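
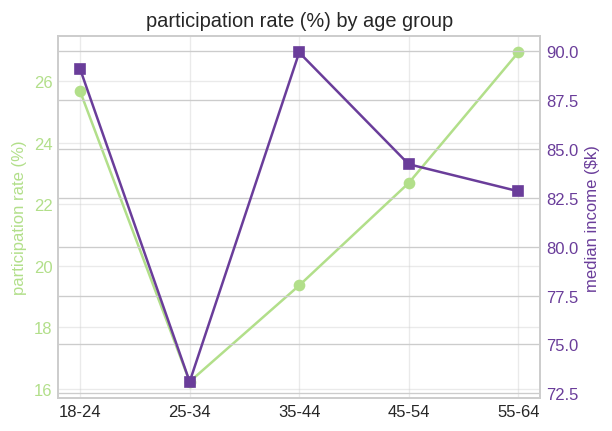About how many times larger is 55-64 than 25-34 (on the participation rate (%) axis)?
55-64 ≈ 27, 25-34 ≈ 16; 27/16 ≈ 1.69.

≈ 1.69×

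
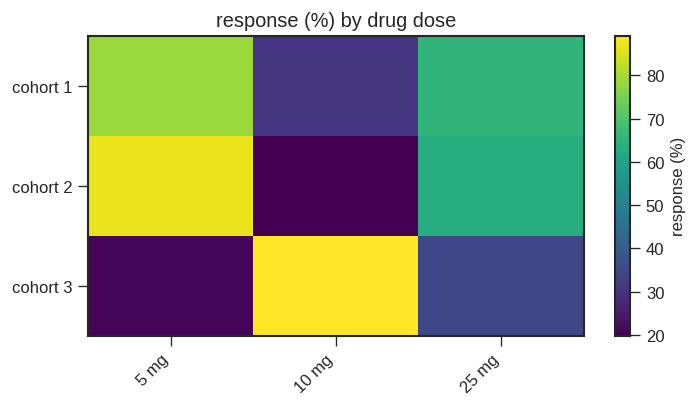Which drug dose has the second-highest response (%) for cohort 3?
25 mg

Top 3 for cohort 3: 10 mg ≈ 90, 25 mg ≈ 30, 5 mg ≈ 20.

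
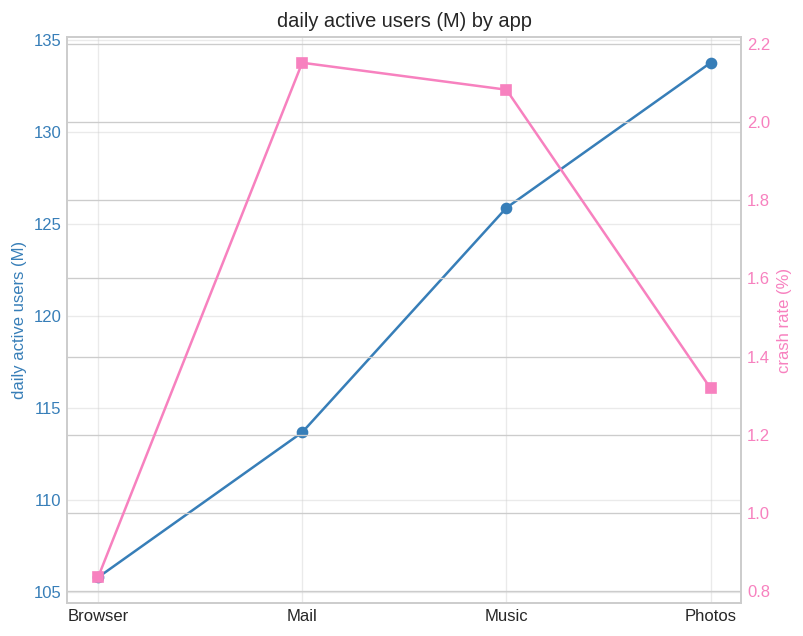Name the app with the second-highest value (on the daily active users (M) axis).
Top 3 (on the daily active users (M) axis): Photos ≈ 135, Music ≈ 125, Mail ≈ 115.

Music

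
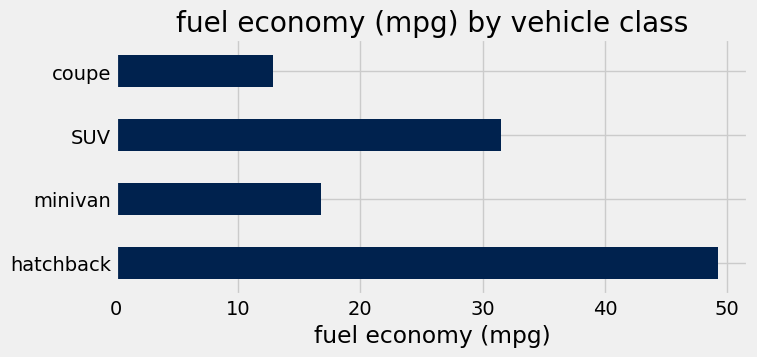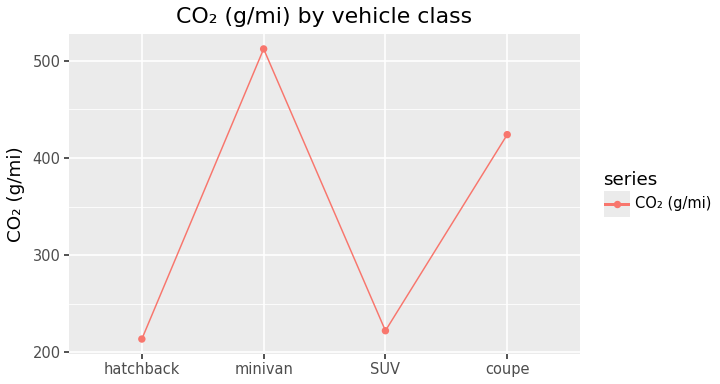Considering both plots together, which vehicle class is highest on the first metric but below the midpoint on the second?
hatchback

Chart 2 median CO₂ (g/mi) ≈ 300; below-median vehicle classes: hatchback, SUV. Among those, hatchback has the highest fuel economy (mpg) (≈ 50).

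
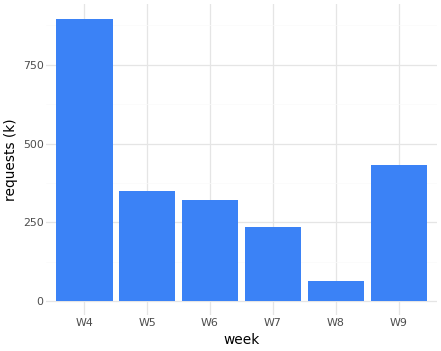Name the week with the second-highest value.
W9

Top 3: W4 ≈ 900, W9 ≈ 400, W5 ≈ 300.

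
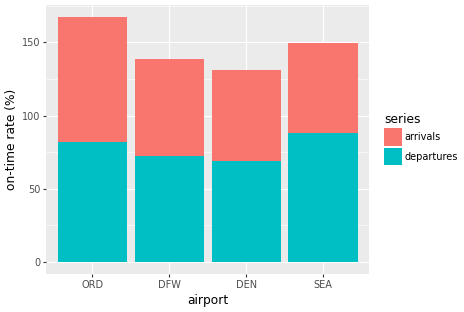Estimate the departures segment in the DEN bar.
departures top ≈ 60, bottom ≈ 0; segment ≈ 60.

≈ 60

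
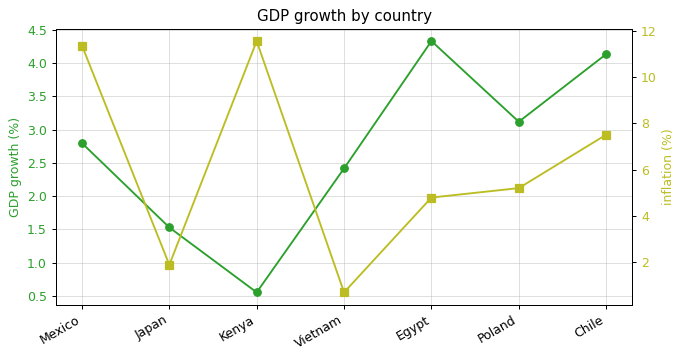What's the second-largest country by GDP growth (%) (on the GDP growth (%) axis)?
Top 3 (on the GDP growth (%) axis): Egypt ≈ 4.5, Chile ≈ 4.0, Poland ≈ 3.0.

Chile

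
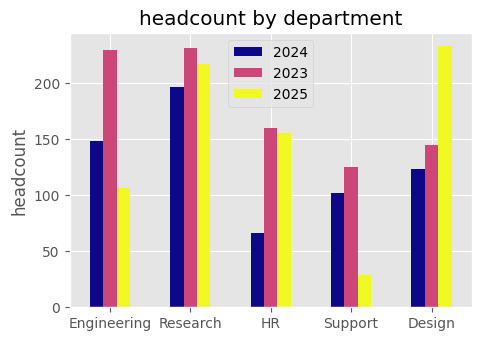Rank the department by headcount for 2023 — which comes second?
Engineering

Top 3 for 2023: Research ≈ 240, Engineering ≈ 220, HR ≈ 160.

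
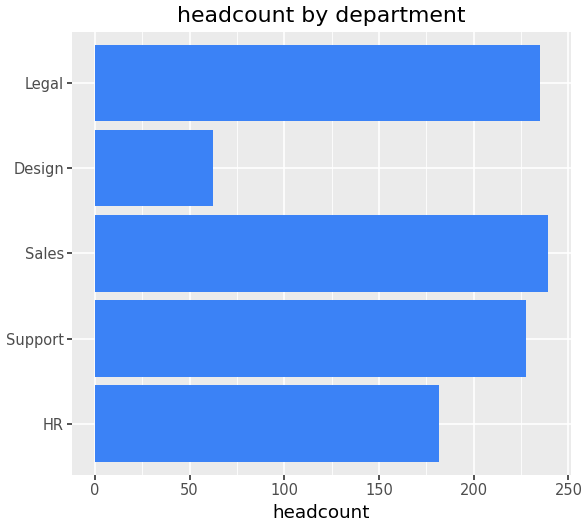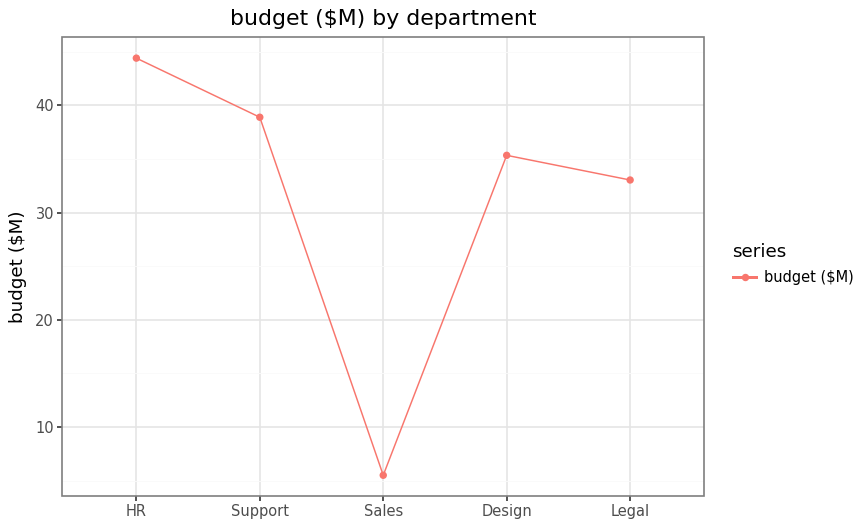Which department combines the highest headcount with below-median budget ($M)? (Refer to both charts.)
Chart 2 median budget ($M) ≈ 35; below-median departments: Sales, Legal. Among those, Sales has the highest headcount (≈ 250).

Sales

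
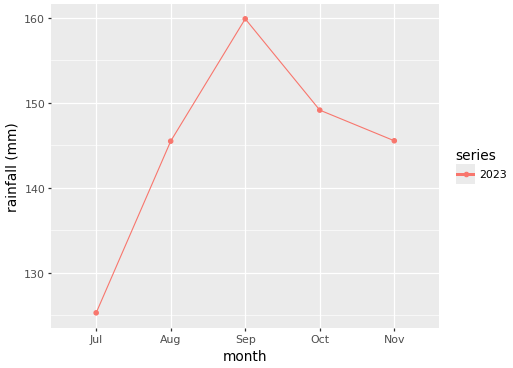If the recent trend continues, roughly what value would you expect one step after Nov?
≈ 137.5

Last three: 160, 150, 145 → slope ≈ -7.5/step → next ≈ 137.5.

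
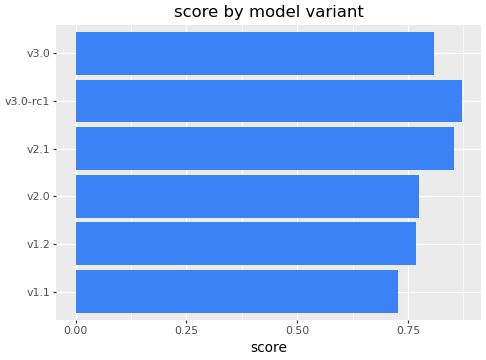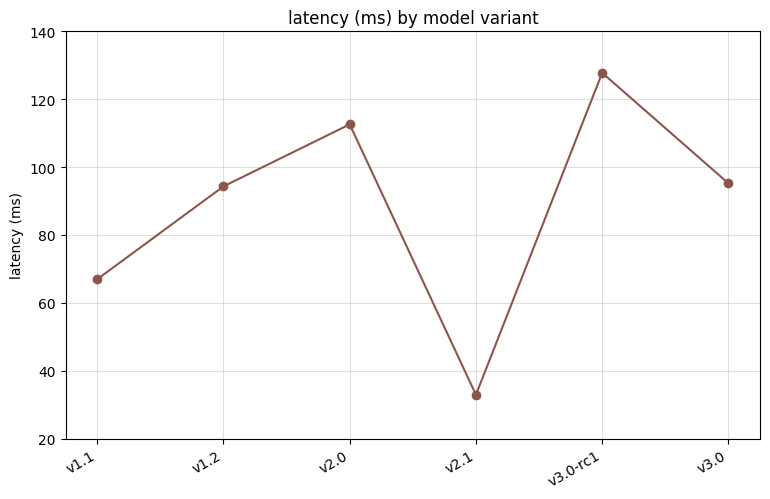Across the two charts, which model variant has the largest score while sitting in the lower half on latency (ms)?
v2.1

Chart 2 median latency (ms) ≈ 100; below-median model variants: v1.1, v1.2, v2.1. Among those, v2.1 has the highest score (≈ 0.9).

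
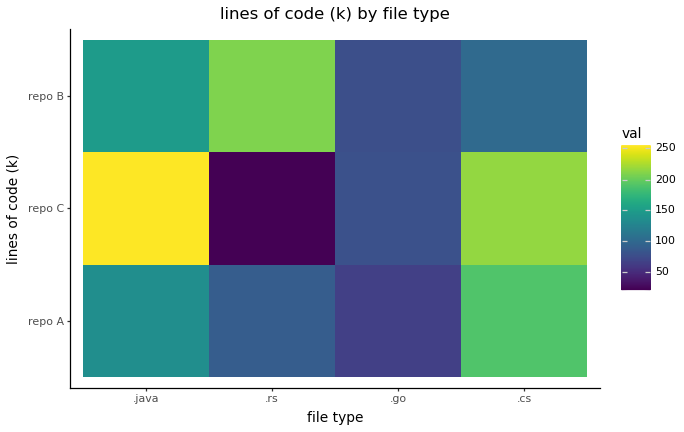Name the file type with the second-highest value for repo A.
Top 3 for repo A: .cs ≈ 180, .java ≈ 140, .rs ≈ 80.

.java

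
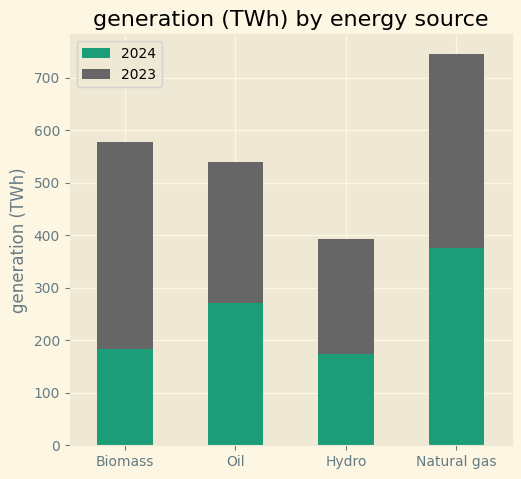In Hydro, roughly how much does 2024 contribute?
2024 top ≈ 200, bottom ≈ 0; segment ≈ 200.

≈ 200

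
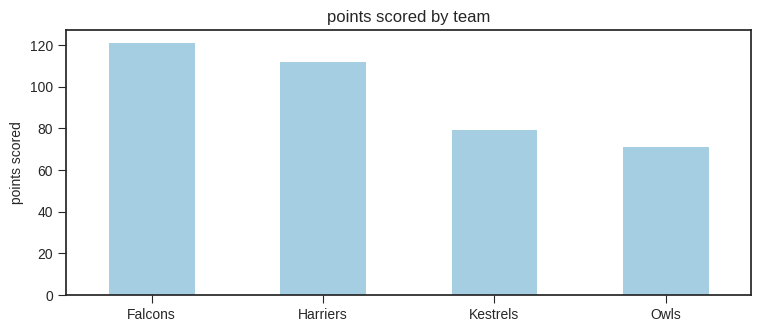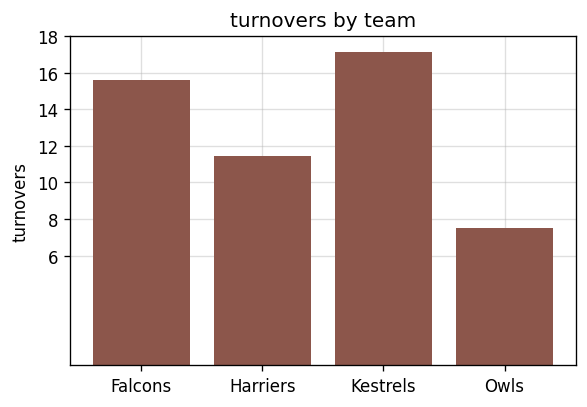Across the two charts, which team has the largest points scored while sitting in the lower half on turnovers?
Harriers

Chart 2 median turnovers ≈ 14; below-median teams: Harriers, Owls. Among those, Harriers has the highest points scored (≈ 120).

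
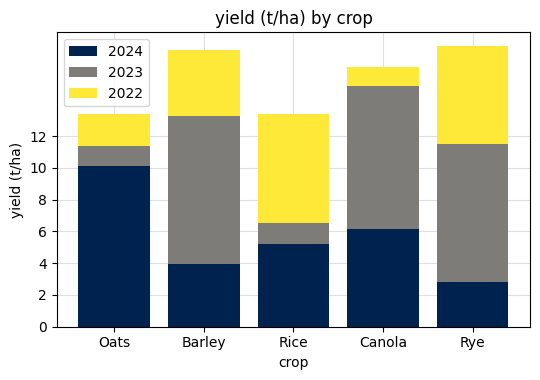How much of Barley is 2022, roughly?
≈ 4

2022 top ≈ 18, bottom ≈ 14; segment ≈ 4.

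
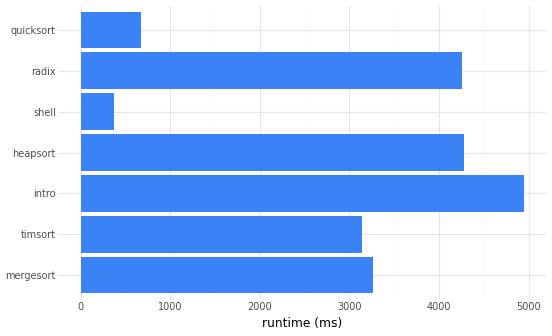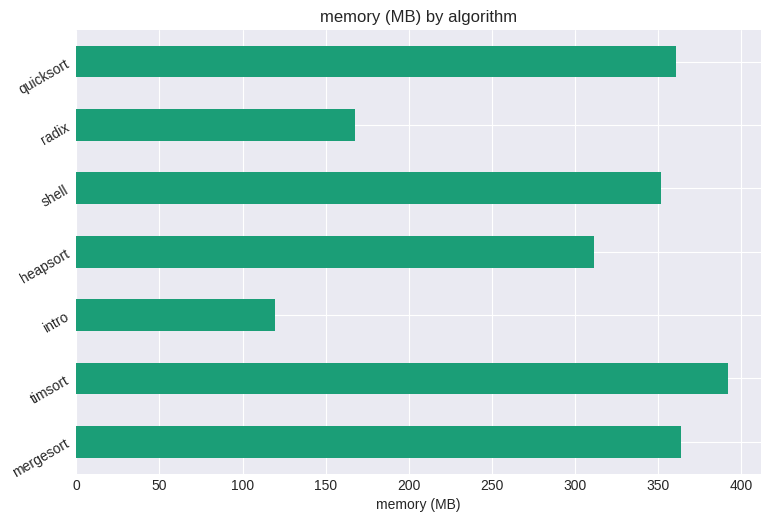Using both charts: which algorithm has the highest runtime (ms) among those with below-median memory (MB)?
intro

Chart 2 median memory (MB) ≈ 350; below-median algorithms: intro, heapsort, radix. Among those, intro has the highest runtime (ms) (≈ 5000).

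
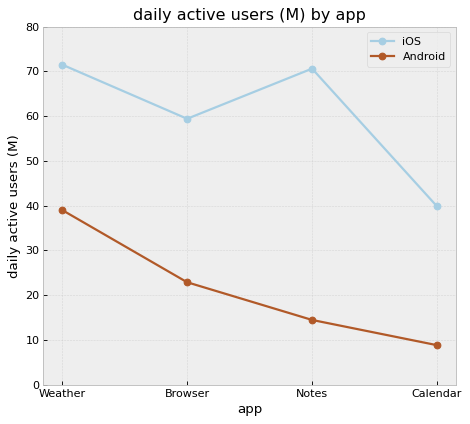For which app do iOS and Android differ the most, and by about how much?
Notes: iOS ≈ 70, Android ≈ 10 → gap ≈ 60. Next-largest (Browser) is only ≈ 40.

Notes, ≈ 60 M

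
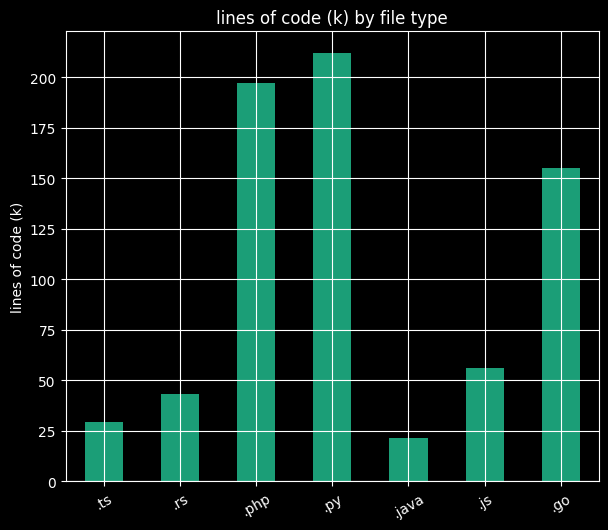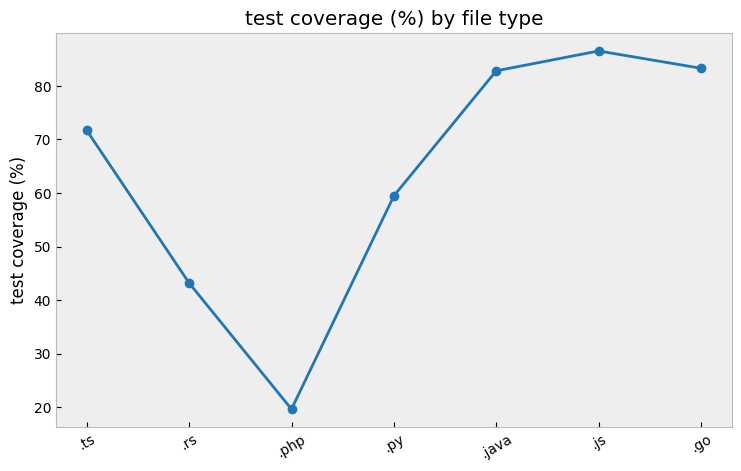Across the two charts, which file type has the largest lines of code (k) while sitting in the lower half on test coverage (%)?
Chart 2 median test coverage (%) ≈ 70; below-median file types: .rs, .php, .py. Among those, .py has the highest lines of code (k) (≈ 220).

.py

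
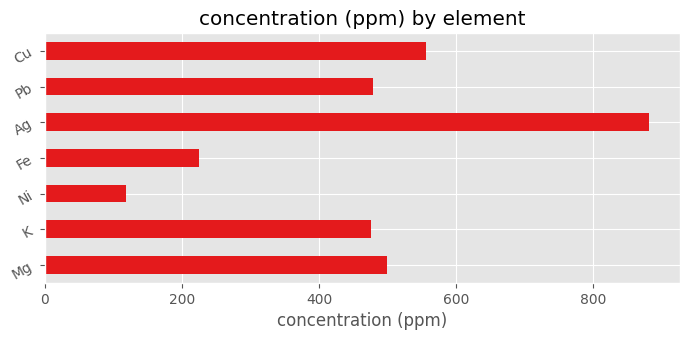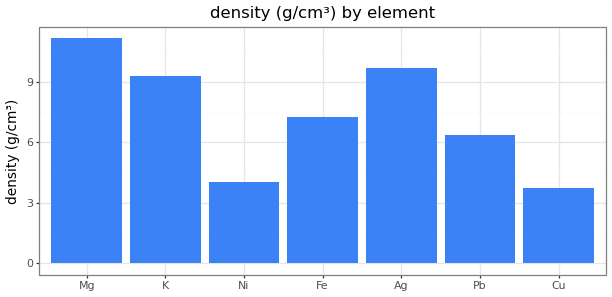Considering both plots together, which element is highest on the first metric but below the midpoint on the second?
Cu

Chart 2 median density (g/cm³) ≈ 8; below-median elements: Ni, Pb, Cu. Among those, Cu has the highest concentration (ppm) (≈ 600).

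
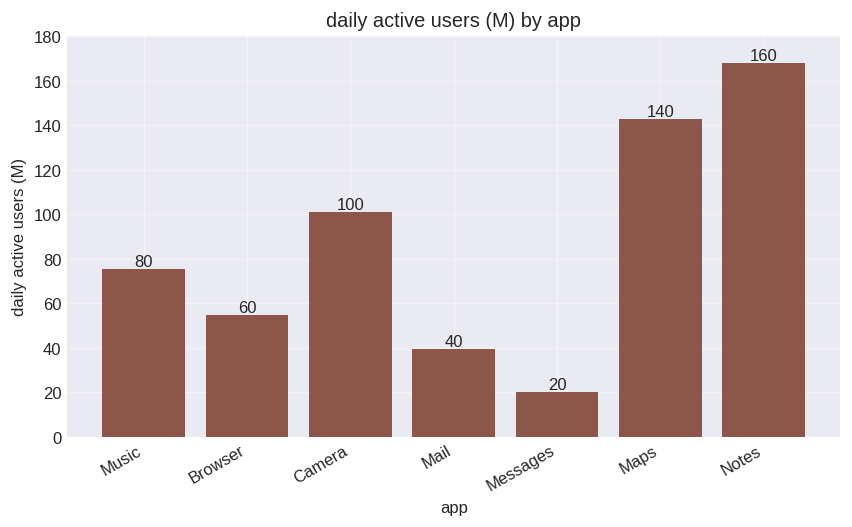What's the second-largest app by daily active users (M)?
Maps

Top 3: Notes ≈ 160, Maps ≈ 140, Camera ≈ 100.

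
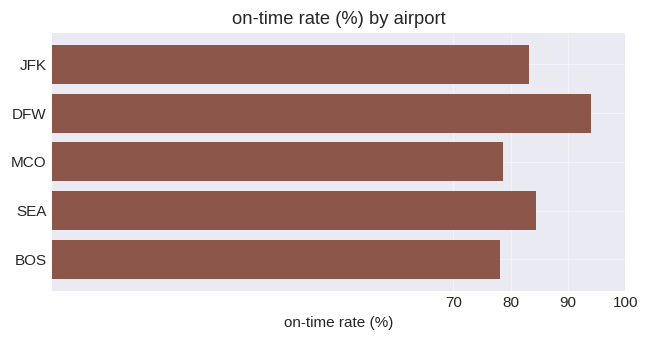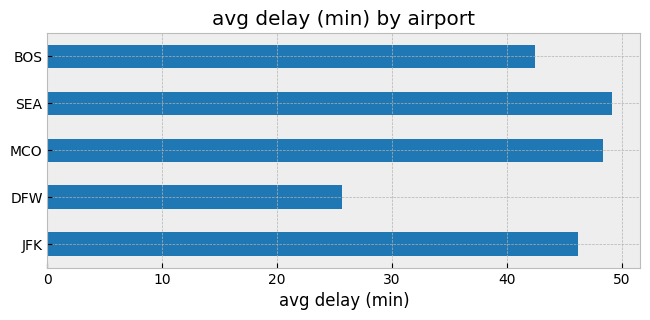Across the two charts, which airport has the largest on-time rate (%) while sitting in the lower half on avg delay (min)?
DFW

Chart 2 median avg delay (min) ≈ 45; below-median airports: DFW, BOS. Among those, DFW has the highest on-time rate (%) (≈ 90).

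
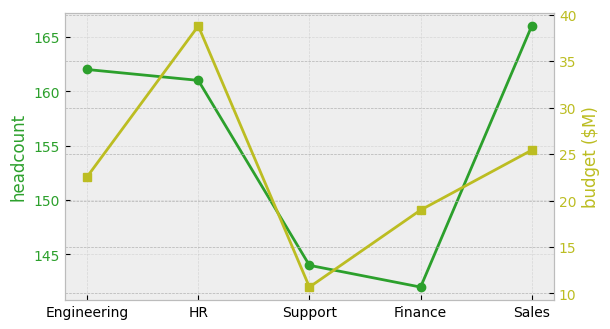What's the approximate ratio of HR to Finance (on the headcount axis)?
≈ 1.13×

HR ≈ 160, Finance ≈ 142; 160/142 ≈ 1.13.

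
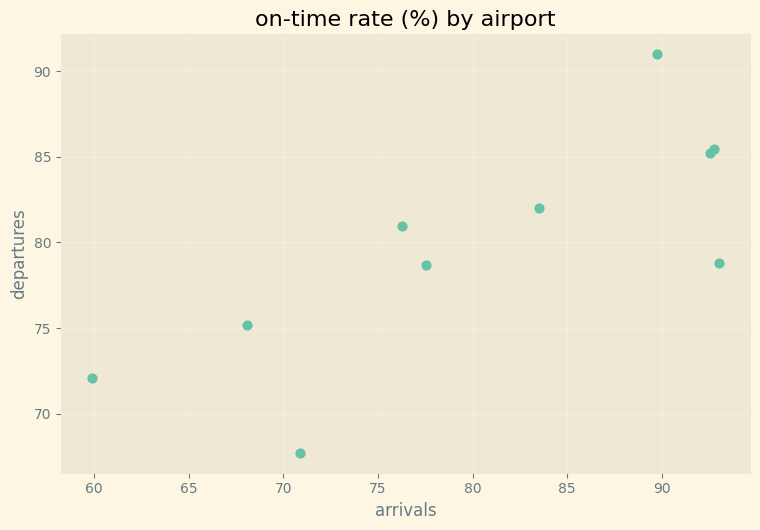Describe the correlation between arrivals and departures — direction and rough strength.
Points are positively correlated; strong (|r| ≈ 0.8).

positive, strong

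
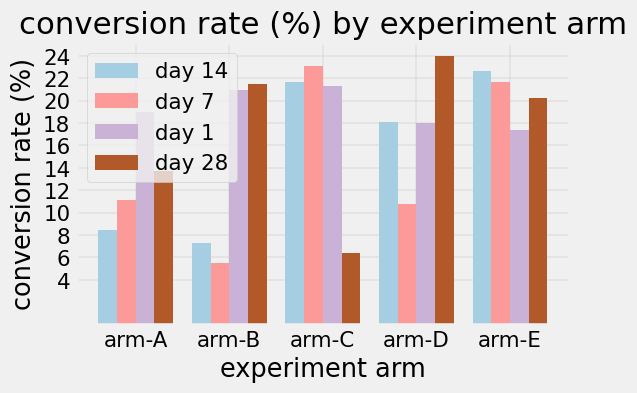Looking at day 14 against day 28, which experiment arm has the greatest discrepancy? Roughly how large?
arm-C: day 14 ≈ 22, day 28 ≈ 6 → gap ≈ 16. Next-largest (arm-B) is only ≈ 14.

arm-C, ≈ 16 %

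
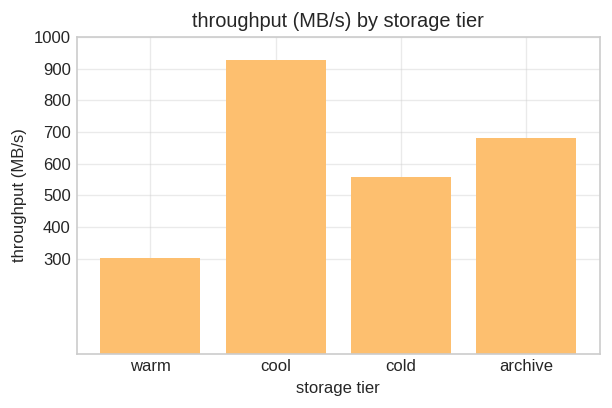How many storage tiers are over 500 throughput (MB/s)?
3

Above 500: cool, cold, archive.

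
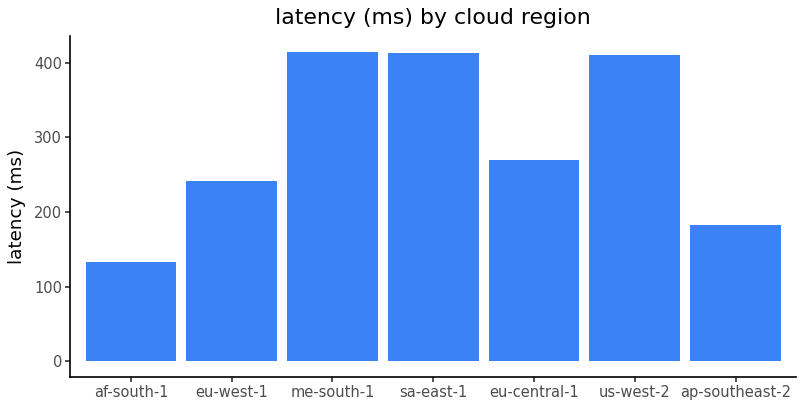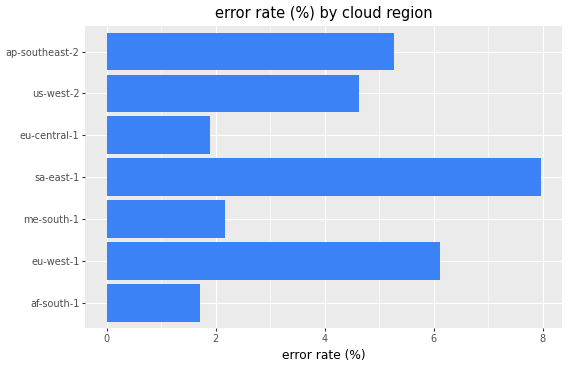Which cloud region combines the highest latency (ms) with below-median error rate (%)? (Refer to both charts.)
me-south-1

Chart 2 median error rate (%) ≈ 5; below-median cloud regions: af-south-1, me-south-1, eu-central-1. Among those, me-south-1 has the highest latency (ms) (≈ 400).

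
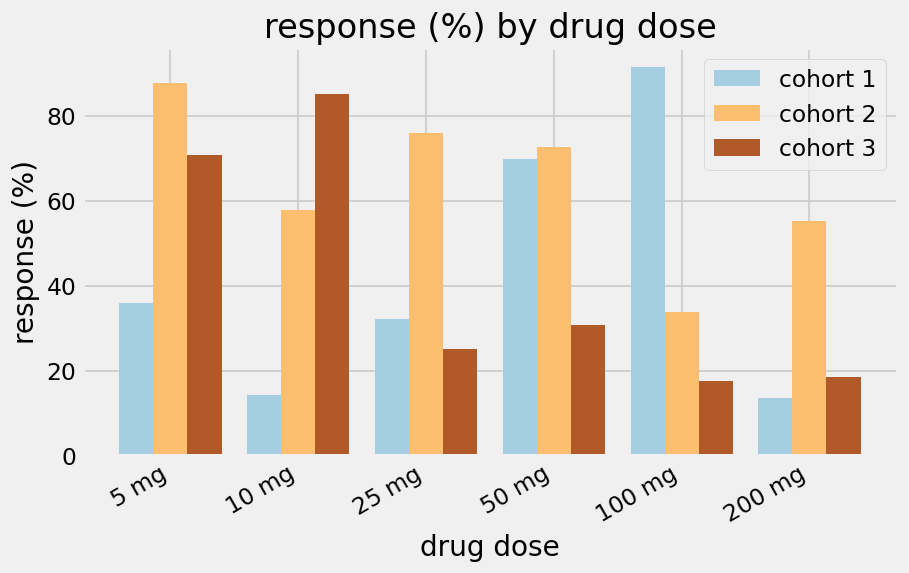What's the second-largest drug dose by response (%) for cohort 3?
Top 3 for cohort 3: 10 mg ≈ 90, 5 mg ≈ 70, 50 mg ≈ 30.

5 mg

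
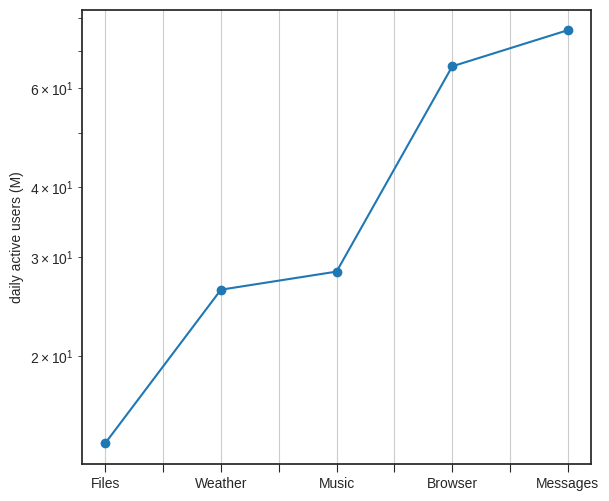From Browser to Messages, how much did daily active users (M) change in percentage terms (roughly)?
Browser ≈ 70, Messages ≈ 80; (80 − 70) / 70 ≈ +14.3%.

≈ +14.3%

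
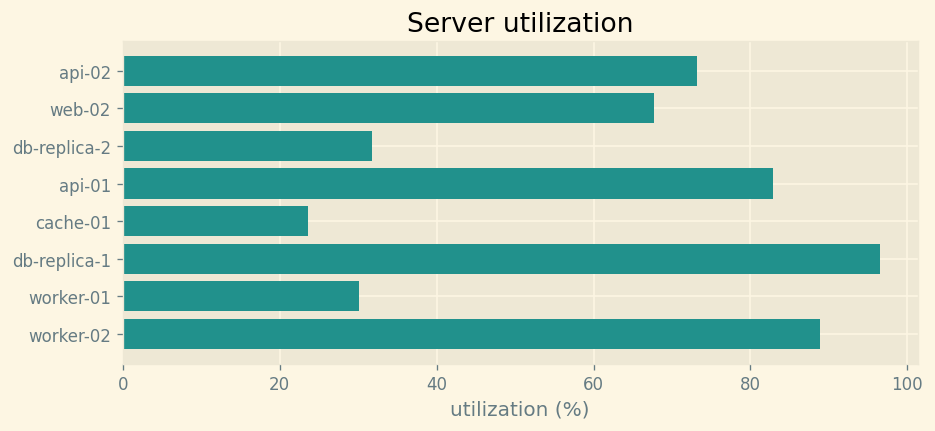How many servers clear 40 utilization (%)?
Above 40: api-02, web-02, api-01, db-replica-1, worker-02.

5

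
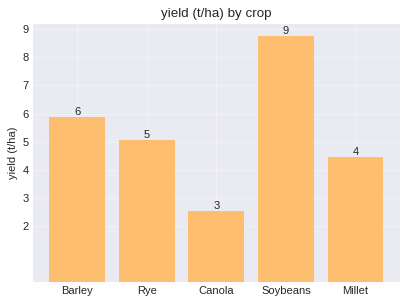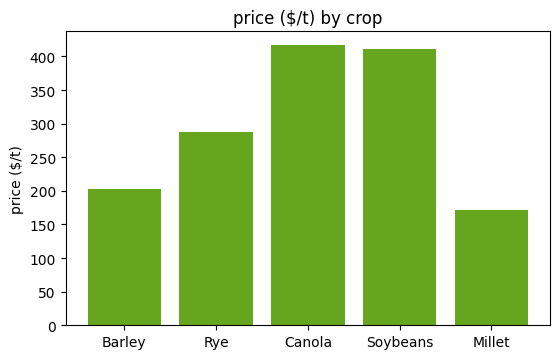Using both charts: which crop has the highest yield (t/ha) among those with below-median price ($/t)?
Barley

Chart 2 median price ($/t) ≈ 300; below-median crops: Barley, Millet. Among those, Barley has the highest yield (t/ha) (≈ 6).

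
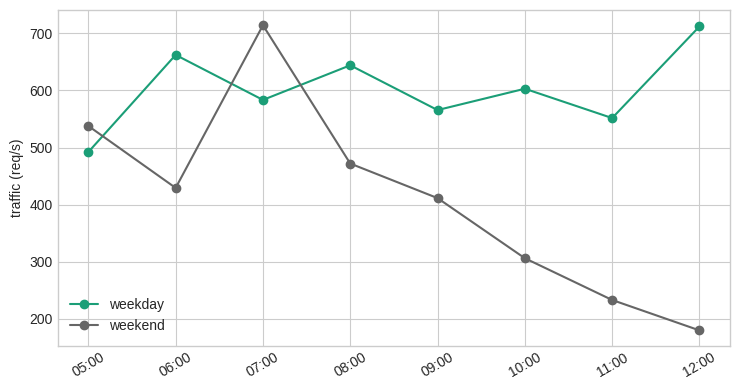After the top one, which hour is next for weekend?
Top 3 for weekend: 07:00 ≈ 700, 05:00 ≈ 550, 08:00 ≈ 450.

05:00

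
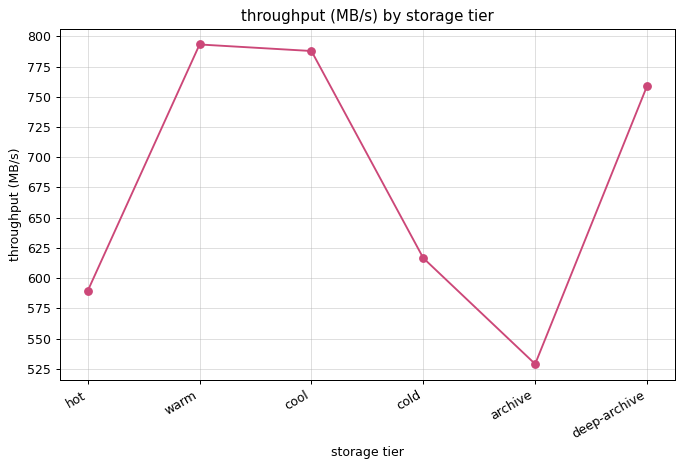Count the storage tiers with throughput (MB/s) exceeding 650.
Above 650: warm, cool, deep-archive.

3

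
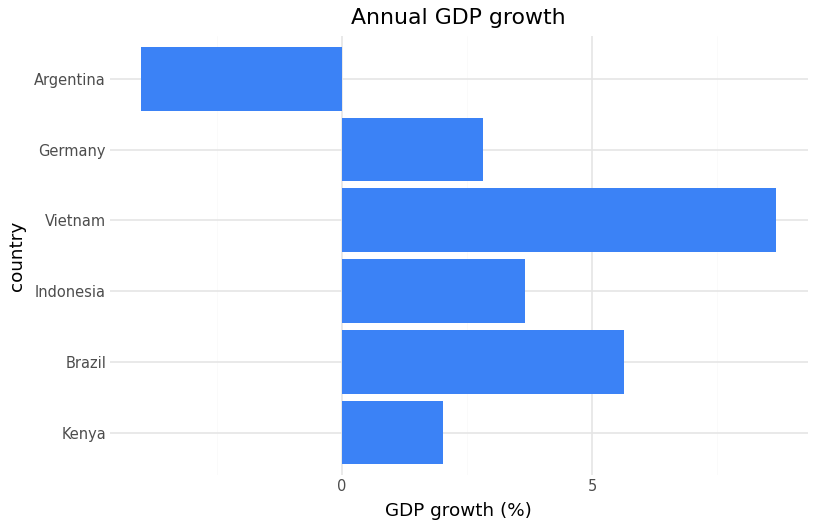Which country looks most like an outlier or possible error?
Argentina ≈ -4; the rest sit between ≈ 2 and ≈ 8.

Argentina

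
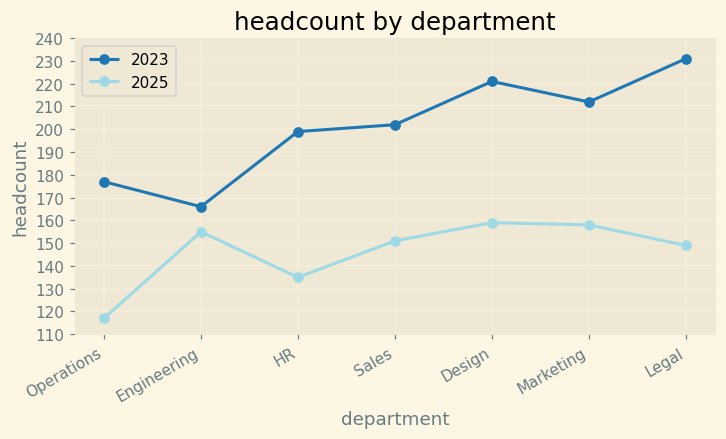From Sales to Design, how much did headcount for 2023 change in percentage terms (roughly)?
Sales ≈ 200, Design ≈ 220; (220 − 200) / 200 ≈ +10%.

≈ +10%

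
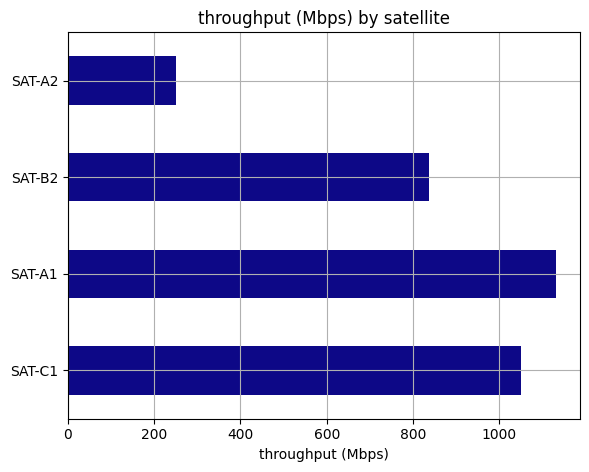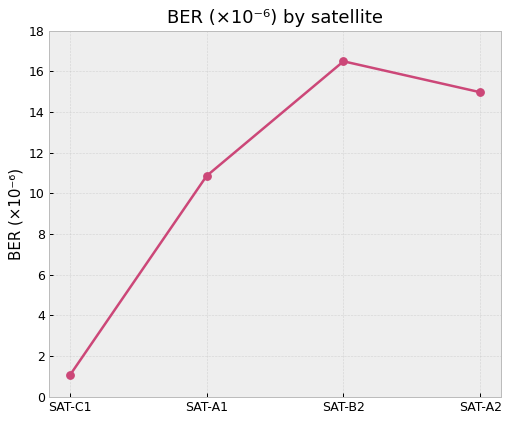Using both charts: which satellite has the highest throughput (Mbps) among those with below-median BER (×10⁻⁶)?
SAT-A1

Chart 2 median BER (×10⁻⁶) ≈ 12; below-median satellites: SAT-C1, SAT-A1. Among those, SAT-A1 has the highest throughput (Mbps) (≈ 1200).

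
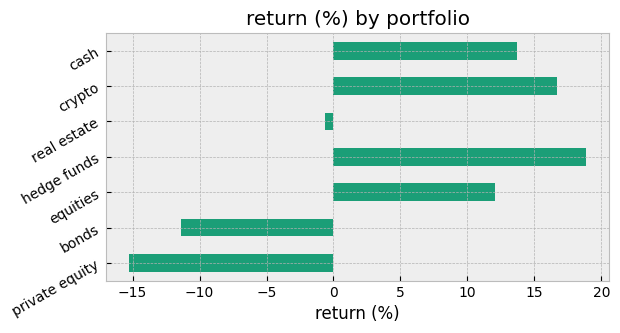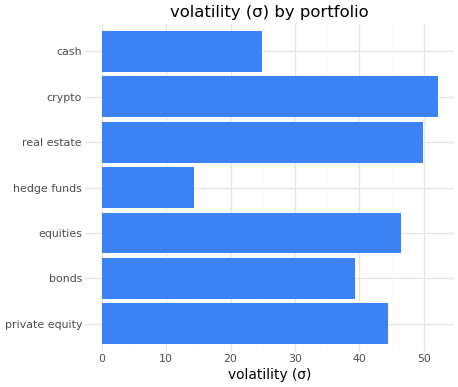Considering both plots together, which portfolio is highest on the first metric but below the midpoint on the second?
Chart 2 median volatility (σ) ≈ 45; below-median portfolios: bonds, hedge funds, cash. Among those, hedge funds has the highest return (%) (≈ 18).

hedge funds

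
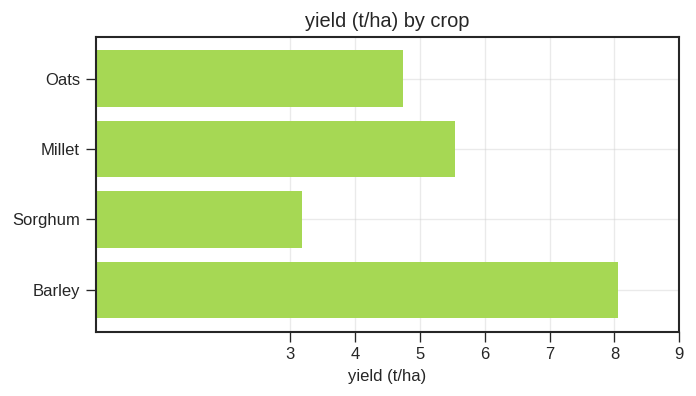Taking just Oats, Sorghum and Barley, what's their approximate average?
(5 + 3 + 8) / 3 ≈ 5.

≈ 5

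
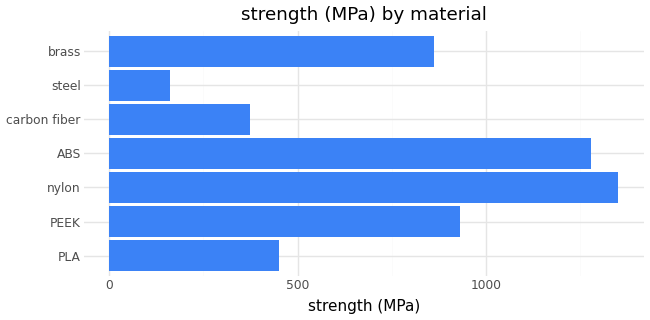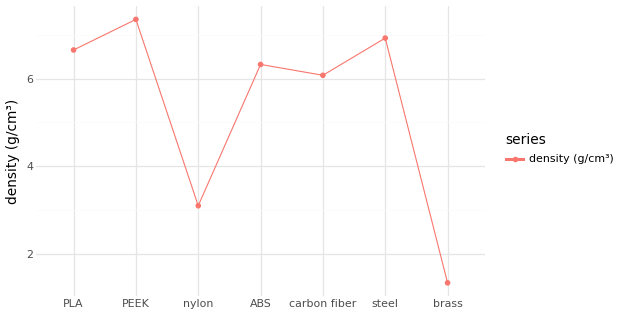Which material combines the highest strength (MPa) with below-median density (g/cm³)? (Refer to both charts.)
Chart 2 median density (g/cm³) ≈ 6; below-median materials: nylon, carbon fiber, brass. Among those, nylon has the highest strength (MPa) (≈ 1400).

nylon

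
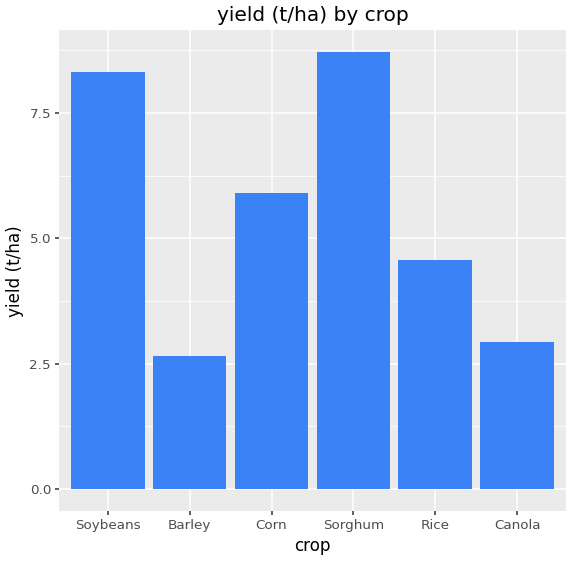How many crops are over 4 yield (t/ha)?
Above 4: Soybeans, Corn, Sorghum, Rice.

4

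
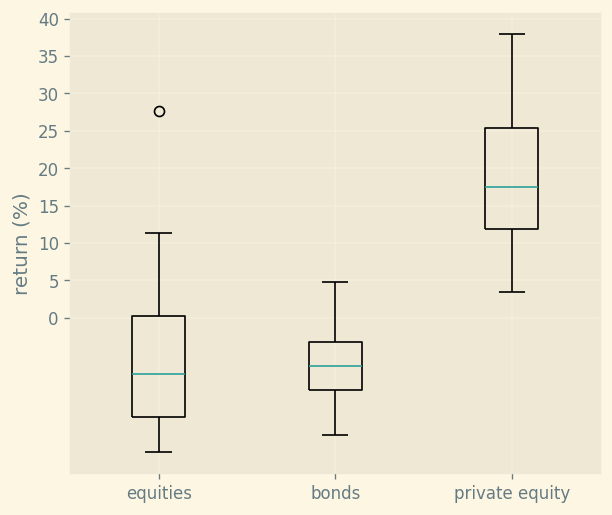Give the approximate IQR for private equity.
≈ 15

Q3 ≈ 25, Q1 ≈ 10; IQR ≈ 15.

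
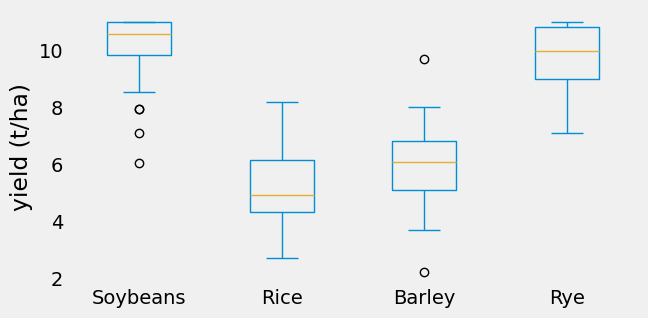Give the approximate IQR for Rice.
≈ 1.5

Q3 ≈ 6.0, Q1 ≈ 4.5; IQR ≈ 1.5.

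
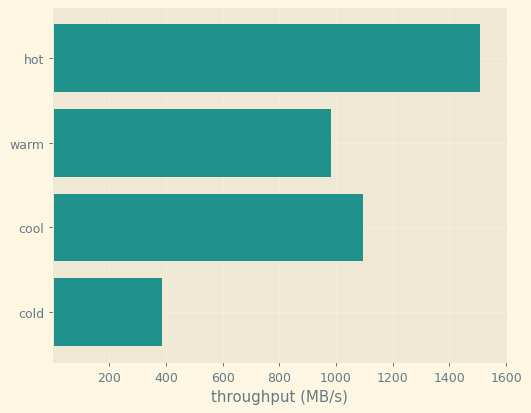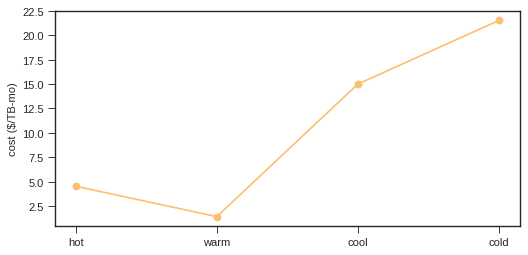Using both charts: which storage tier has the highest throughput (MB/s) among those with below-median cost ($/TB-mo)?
Chart 2 median cost ($/TB-mo) ≈ 10; below-median storage tiers: hot, warm. Among those, hot has the highest throughput (MB/s) (≈ 1600).

hot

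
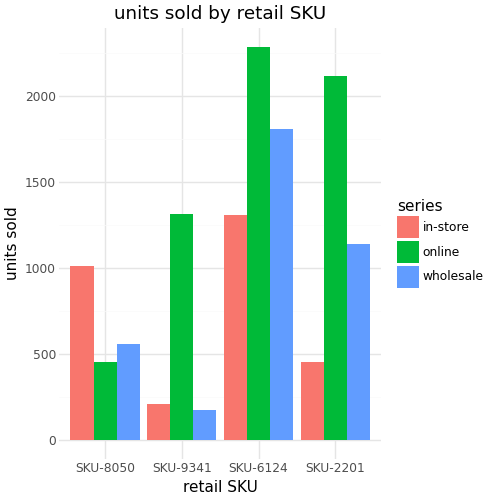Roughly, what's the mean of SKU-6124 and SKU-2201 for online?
≈ 2200

(2200 + 2200) / 2 ≈ 2200.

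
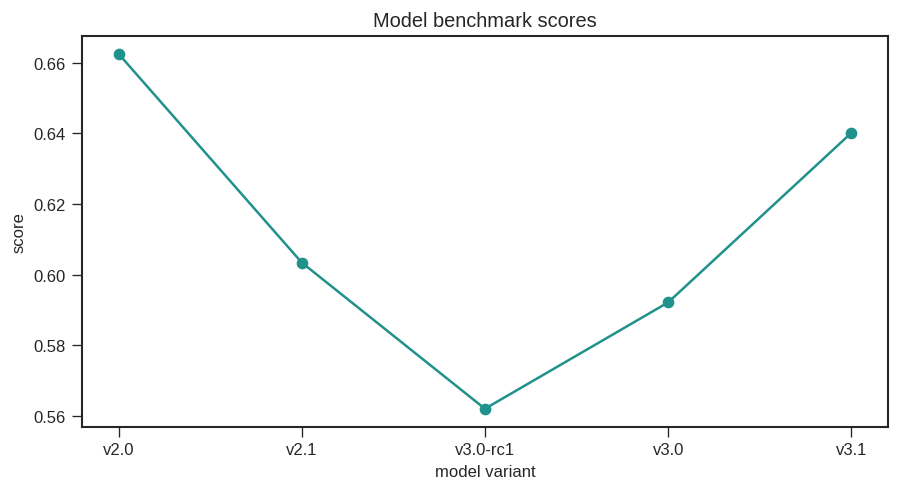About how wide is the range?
Max v2.0 ≈ 0.66, min v3.0-rc1 ≈ 0.56; range ≈ 0.10.

≈ 0.10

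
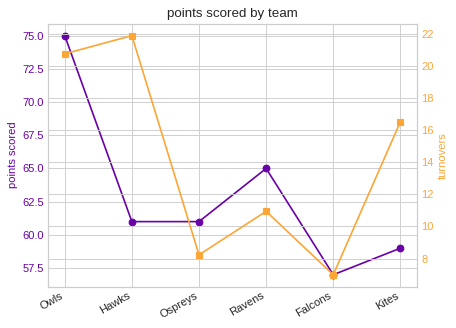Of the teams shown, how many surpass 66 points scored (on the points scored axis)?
Above 66: Owls.

1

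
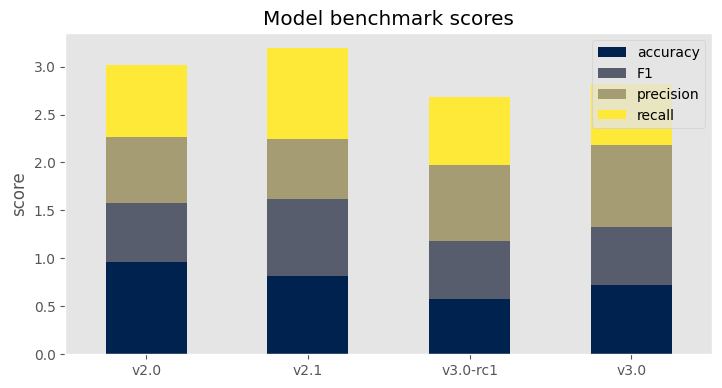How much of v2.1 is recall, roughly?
≈ 1.0

recall top ≈ 3.0, bottom ≈ 2.0; segment ≈ 1.0.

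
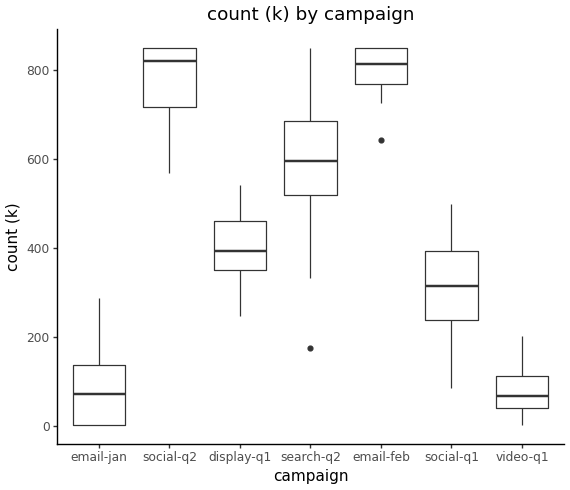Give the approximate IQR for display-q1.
Q3 ≈ 500, Q1 ≈ 400; IQR ≈ 100.

≈ 100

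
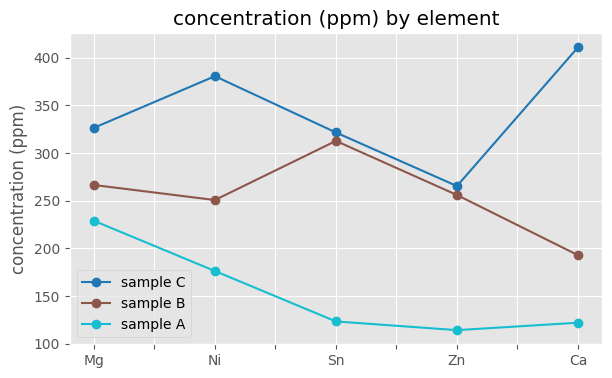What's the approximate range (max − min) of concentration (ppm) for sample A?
≈ 100

Max Mg ≈ 225, min Zn ≈ 125; range ≈ 100.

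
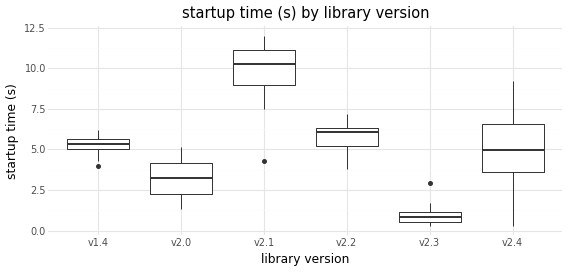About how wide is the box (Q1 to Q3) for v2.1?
Q3 ≈ 11, Q1 ≈ 9; IQR ≈ 2.

≈ 2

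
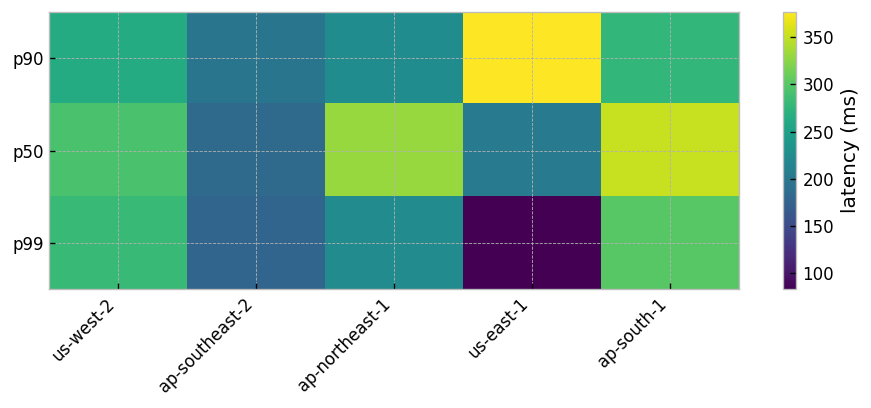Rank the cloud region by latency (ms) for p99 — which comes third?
Top 4 for p99: ap-south-1 ≈ 300, us-west-2 ≈ 275, ap-northeast-1 ≈ 225, ap-southeast-2 ≈ 175.

ap-northeast-1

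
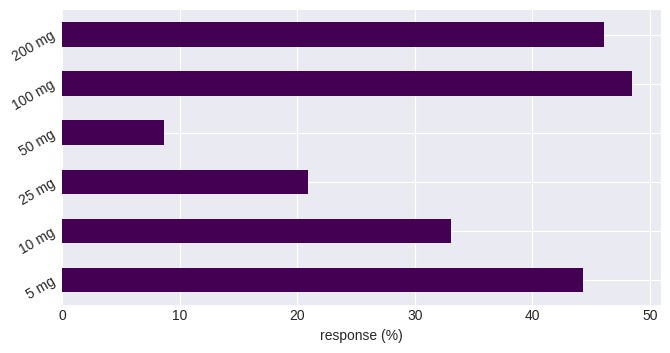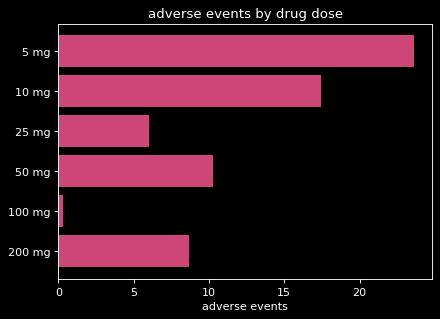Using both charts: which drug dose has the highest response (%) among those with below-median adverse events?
Chart 2 median adverse events ≈ 10; below-median drug doses: 25 mg, 100 mg, 200 mg. Among those, 100 mg has the highest response (%) (≈ 50).

100 mg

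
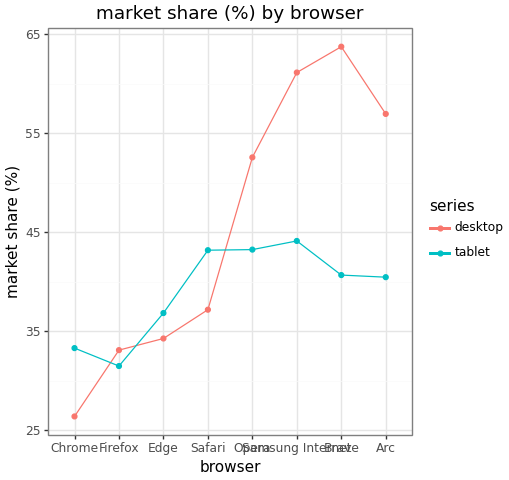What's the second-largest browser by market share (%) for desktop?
Top 3 for desktop: Brave ≈ 65, Samsung Internet ≈ 60, Arc ≈ 55.

Samsung Internet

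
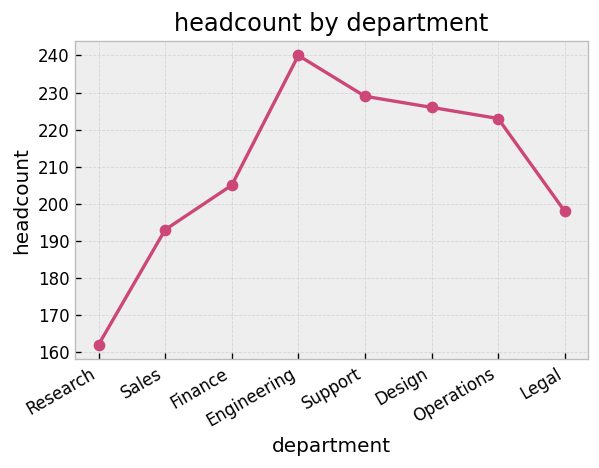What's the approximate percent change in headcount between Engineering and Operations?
Engineering ≈ 240, Operations ≈ 220; (220 − 240) / 240 ≈ -8.3%.

≈ -8.3%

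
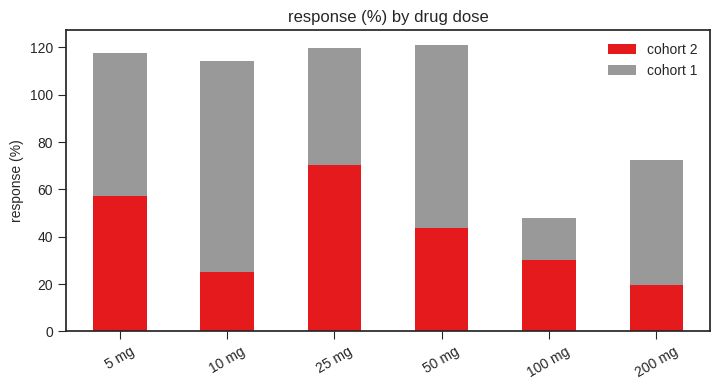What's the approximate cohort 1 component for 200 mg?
cohort 1 top ≈ 80, bottom ≈ 20; segment ≈ 60.

≈ 60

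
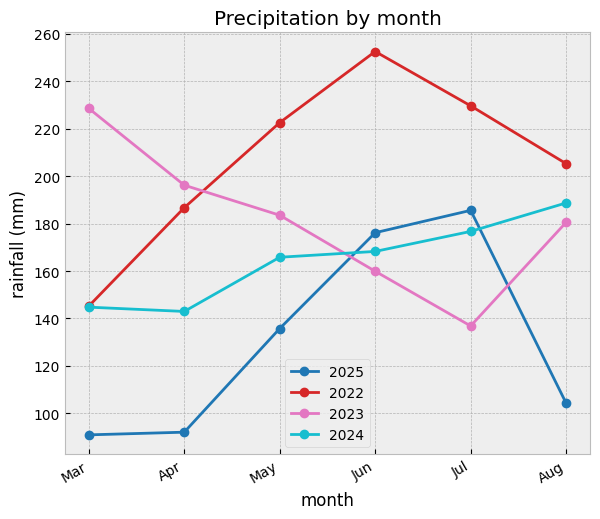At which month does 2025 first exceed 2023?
Jun

May: 2025 ≈ 140 vs 2023 ≈ 180 (not yet); Jun: 2025 ≈ 180 vs 2023 ≈ 160 (first crossover).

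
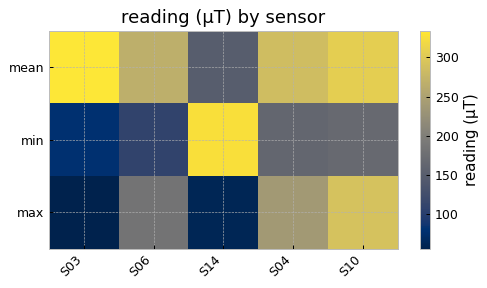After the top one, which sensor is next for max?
S04

Top 3 for max: S10 ≈ 300, S04 ≈ 250, S06 ≈ 175.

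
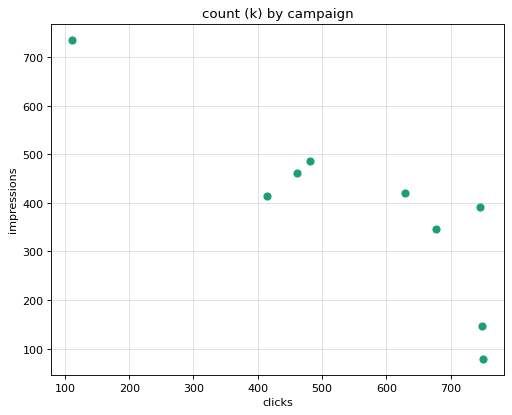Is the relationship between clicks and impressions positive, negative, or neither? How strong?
Points are negatively correlated; strong (|r| ≈ 0.9).

negative, strong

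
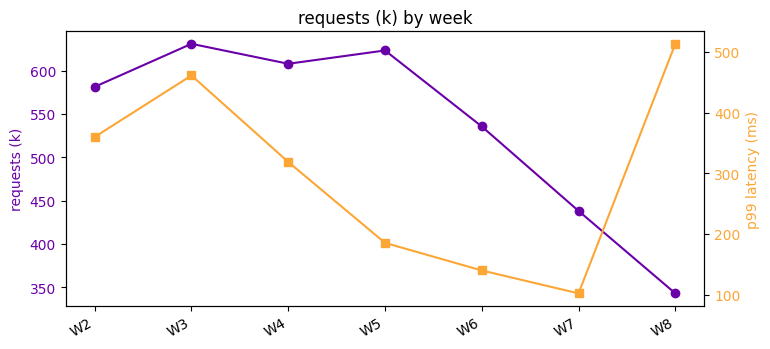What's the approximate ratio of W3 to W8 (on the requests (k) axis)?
≈ 1.79×

W3 ≈ 625, W8 ≈ 350; 625/350 ≈ 1.79.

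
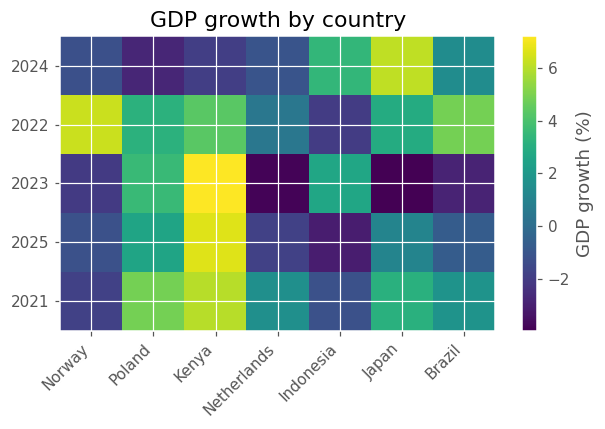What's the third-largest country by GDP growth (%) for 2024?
Top 4 for 2024: Japan ≈ 6, Indonesia ≈ 3, Brazil ≈ 1, Netherlands ≈ -1.

Brazil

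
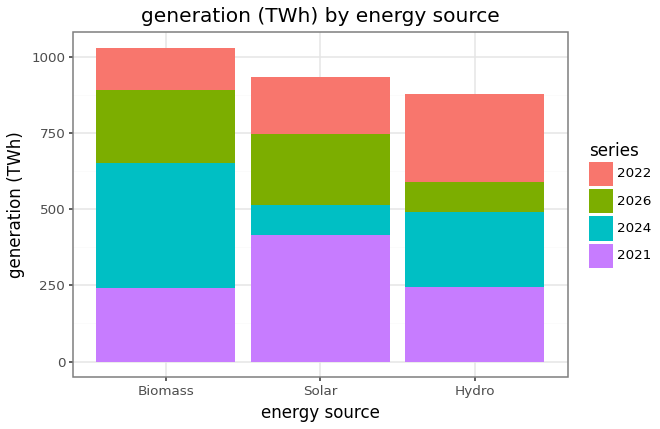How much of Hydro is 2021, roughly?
≈ 200

2021 top ≈ 200, bottom ≈ 0; segment ≈ 200.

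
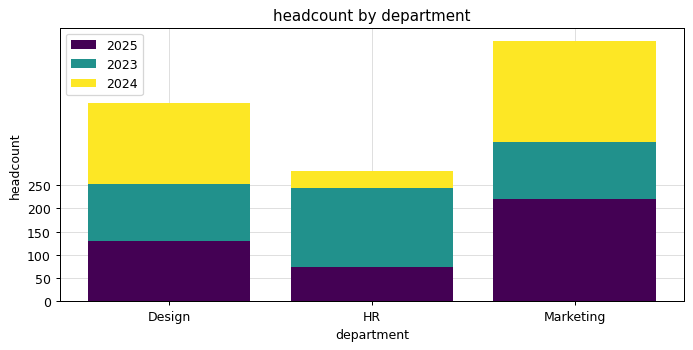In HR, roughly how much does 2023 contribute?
≈ 200

2023 top ≈ 250, bottom ≈ 50; segment ≈ 200.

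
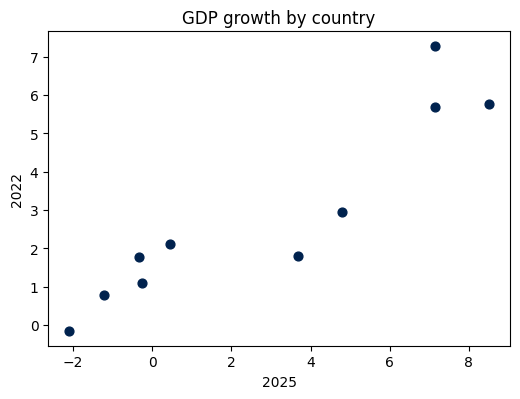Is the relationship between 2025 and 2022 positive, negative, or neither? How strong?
Points are positively correlated; strong (|r| ≈ 0.9).

positive, strong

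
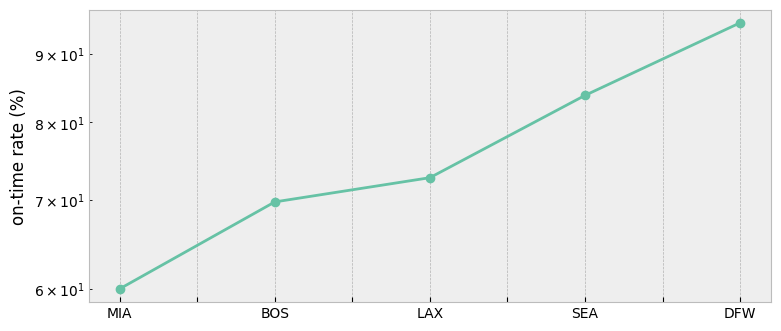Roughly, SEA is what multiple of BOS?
≈ 1.21×

SEA ≈ 85, BOS ≈ 70; 85/70 ≈ 1.21.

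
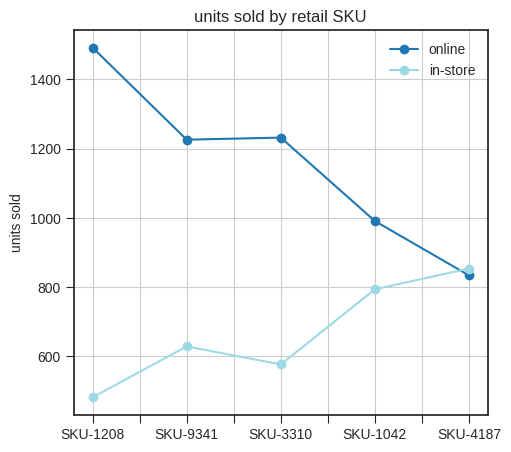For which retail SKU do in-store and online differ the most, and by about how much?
SKU-1208: in-store ≈ 500, online ≈ 1500 → gap ≈ 1000. Next-largest (SKU-3310) is only ≈ 600.

SKU-1208, ≈ 1000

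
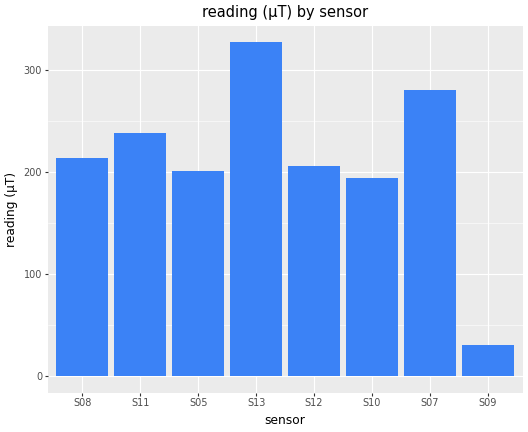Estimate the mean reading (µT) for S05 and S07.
(200 + 300) / 2 ≈ 250.

≈ 250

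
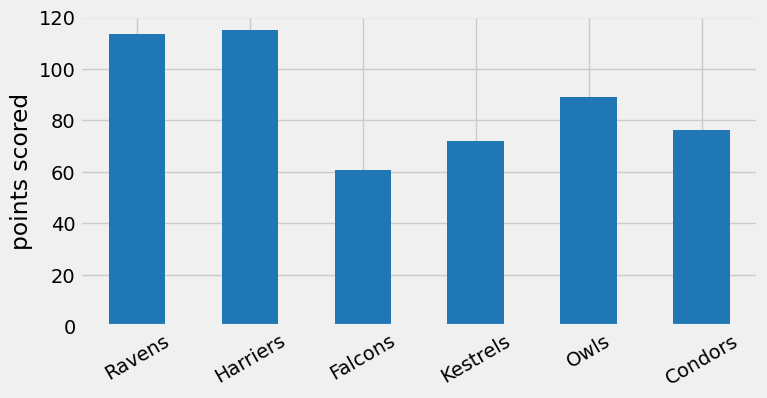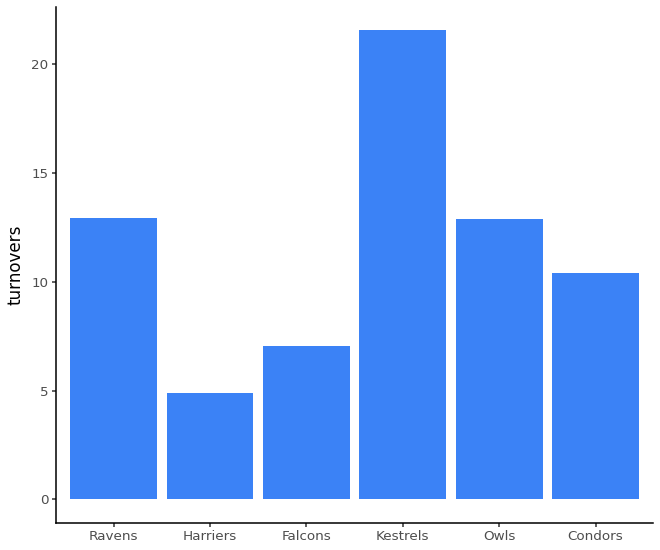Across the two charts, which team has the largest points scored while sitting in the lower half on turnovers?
Harriers

Chart 2 median turnovers ≈ 12; below-median teams: Harriers, Falcons, Condors. Among those, Harriers has the highest points scored (≈ 120).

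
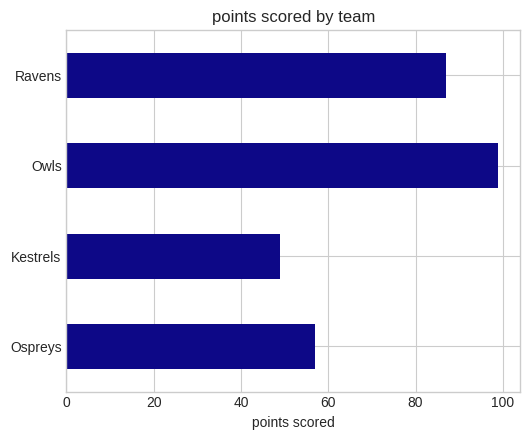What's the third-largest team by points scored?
Ospreys

Top 4: Owls ≈ 100, Ravens ≈ 90, Ospreys ≈ 60, Kestrels ≈ 50.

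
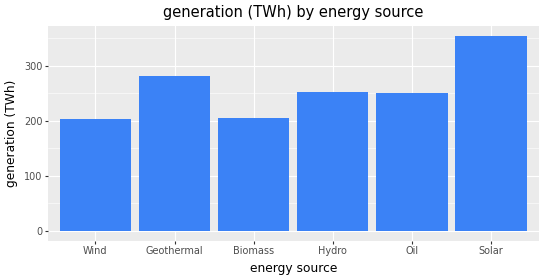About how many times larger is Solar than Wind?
Solar ≈ 350, Wind ≈ 200; 350/200 ≈ 1.75.

≈ 1.75×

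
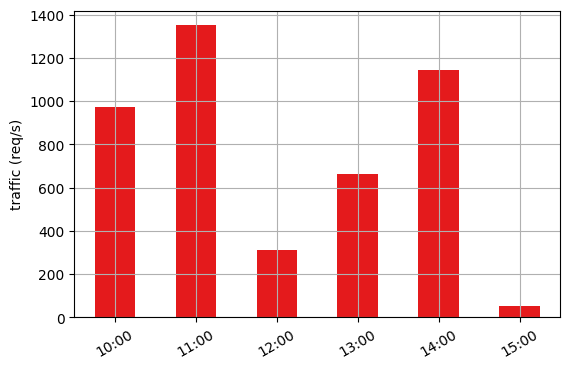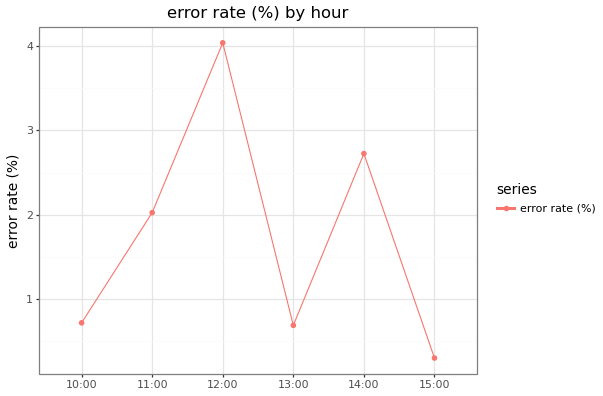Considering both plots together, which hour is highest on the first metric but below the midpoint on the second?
10:00

Chart 2 median error rate (%) ≈ 1.5; below-median hours: 10:00, 13:00, 15:00. Among those, 10:00 has the highest traffic (req/s) (≈ 1000).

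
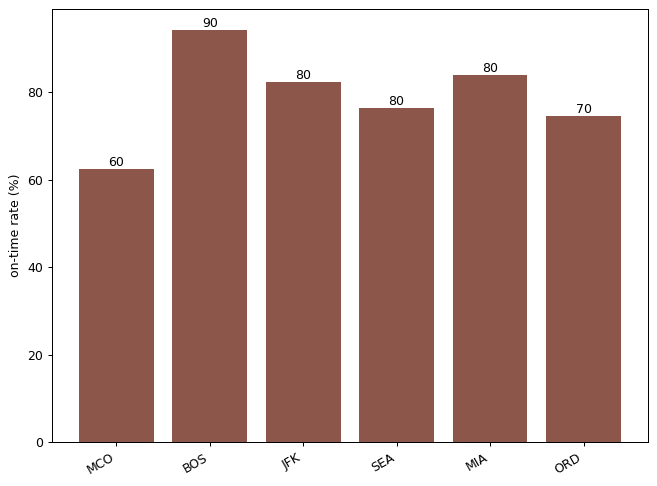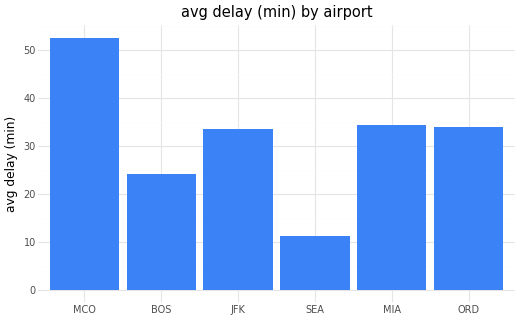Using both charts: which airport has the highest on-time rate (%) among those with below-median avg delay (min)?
BOS

Chart 2 median avg delay (min) ≈ 35; below-median airports: BOS, JFK, SEA. Among those, BOS has the highest on-time rate (%) (≈ 90).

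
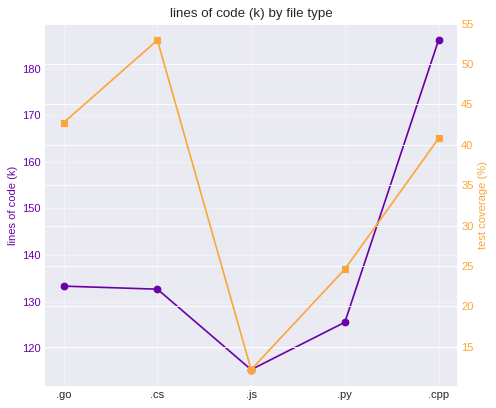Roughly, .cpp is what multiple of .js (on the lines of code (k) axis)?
.cpp ≈ 190, .js ≈ 120; 190/120 ≈ 1.58.

≈ 1.58×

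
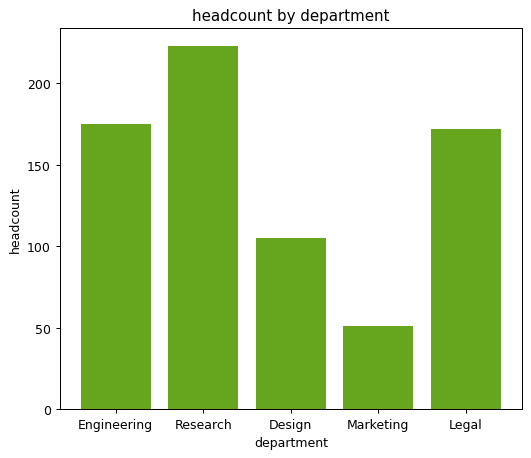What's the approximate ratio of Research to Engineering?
Research ≈ 220, Engineering ≈ 180; 220/180 ≈ 1.22.

≈ 1.22×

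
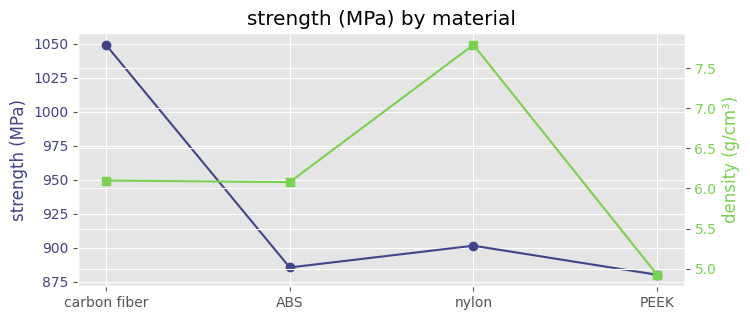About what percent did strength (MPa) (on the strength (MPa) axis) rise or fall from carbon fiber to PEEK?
carbon fiber ≈ 1040, PEEK ≈ 880; (880 − 1040) / 1040 ≈ -15.4%.

≈ -15.4%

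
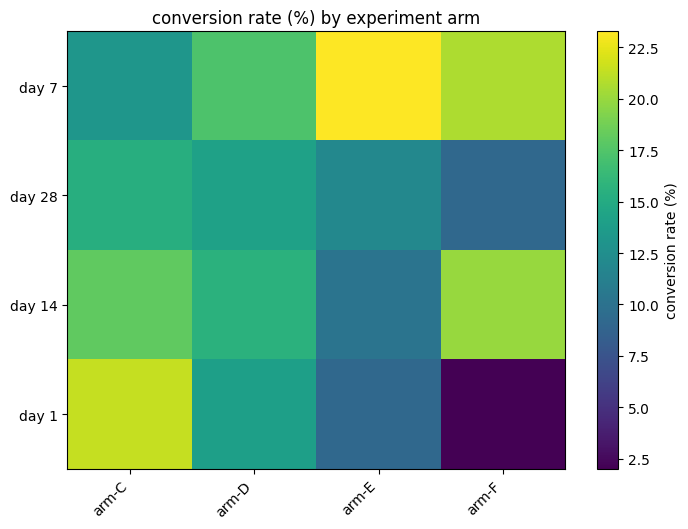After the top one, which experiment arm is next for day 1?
Top 3 for day 1: arm-C ≈ 22, arm-D ≈ 14, arm-E ≈ 10.

arm-D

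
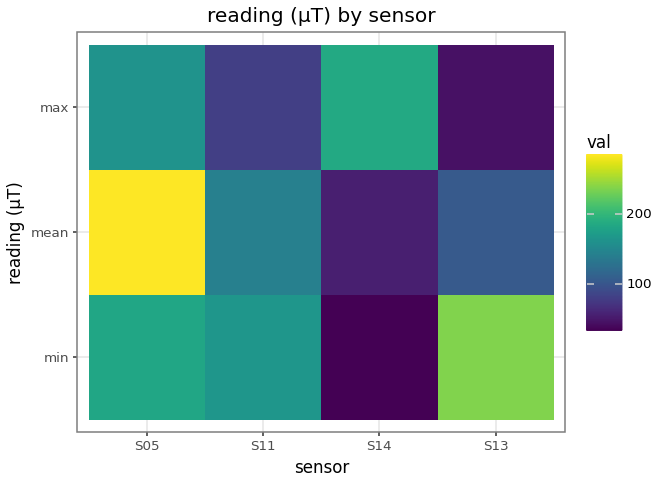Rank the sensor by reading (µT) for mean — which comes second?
Top 3 for mean: S05 ≈ 275, S11 ≈ 150, S13 ≈ 100.

S11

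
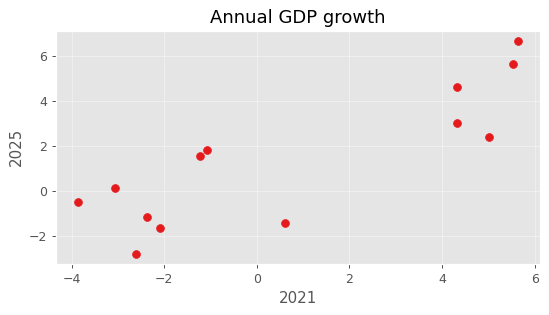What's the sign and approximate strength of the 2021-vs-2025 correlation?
Points are positively correlated; strong (|r| ≈ 0.8).

positive, strong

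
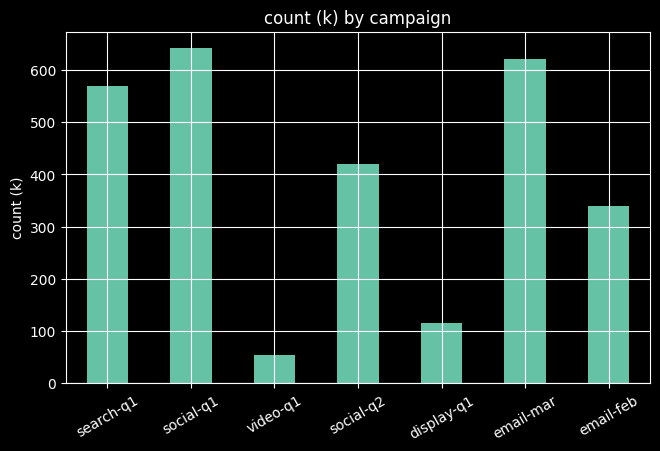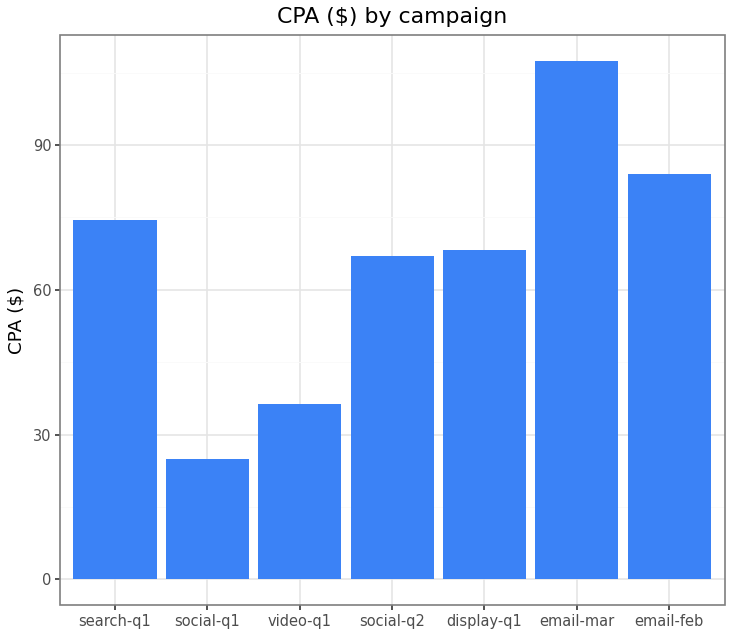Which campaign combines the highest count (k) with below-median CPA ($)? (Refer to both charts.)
social-q1

Chart 2 median CPA ($) ≈ 70; below-median campaigns: social-q1, video-q1, social-q2. Among those, social-q1 has the highest count (k) (≈ 600).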